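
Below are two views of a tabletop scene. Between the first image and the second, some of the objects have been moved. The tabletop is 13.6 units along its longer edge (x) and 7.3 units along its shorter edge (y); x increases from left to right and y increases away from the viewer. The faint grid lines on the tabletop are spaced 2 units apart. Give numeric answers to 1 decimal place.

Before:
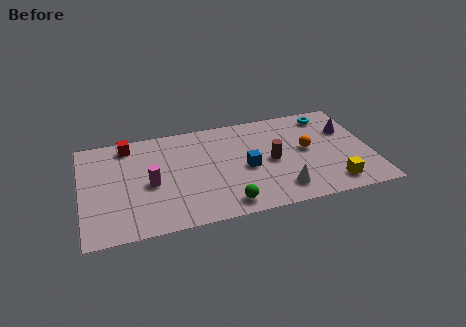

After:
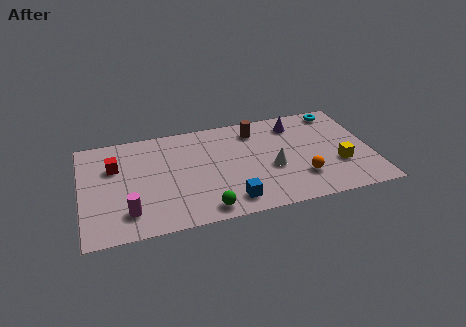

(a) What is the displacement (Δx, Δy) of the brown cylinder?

(-0.6, 2.4)

From the two frames, the brown cylinder sits at roughly (8.9, 3.5) before and (8.3, 5.9) after.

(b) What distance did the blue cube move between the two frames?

2.3

The blue cube was near (7.7, 3.3) before and (6.8, 1.2) after, so it travelled √(0.9² + 2.1²) ≈ 2.3 units.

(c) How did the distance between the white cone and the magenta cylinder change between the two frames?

+0.6

They were about 6.3 units apart before and 6.9 after — 0.6 units further apart.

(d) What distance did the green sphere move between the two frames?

1.0

From (6.6, 1.0) to (5.6, 0.9), the green sphere covered √(1.0² + 0.1²) ≈ 1.0 units.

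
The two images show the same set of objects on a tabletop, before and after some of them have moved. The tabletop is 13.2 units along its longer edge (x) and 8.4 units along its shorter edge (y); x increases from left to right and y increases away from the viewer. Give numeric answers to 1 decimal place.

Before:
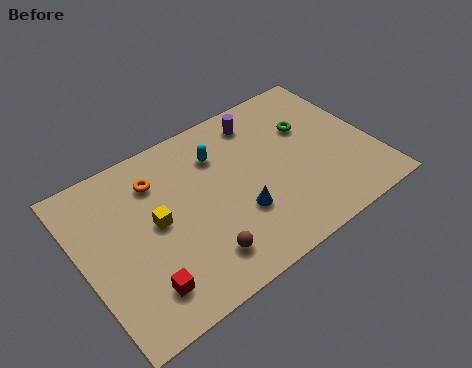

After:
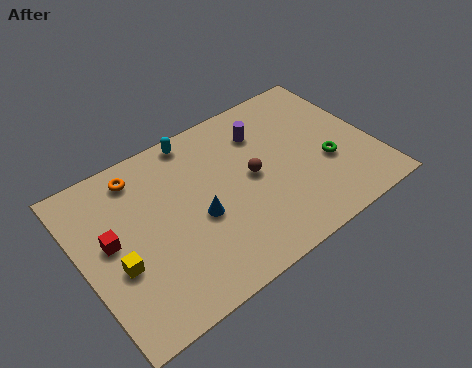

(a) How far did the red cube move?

3.0

The red cube was near (2.2, 1.7) before and (1.3, 4.6) after, so it travelled √(0.9² + 2.9²) ≈ 3.0 units.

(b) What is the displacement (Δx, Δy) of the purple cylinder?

(0.0, -0.7)

The purple cylinder was at about (8.6, 7.0) and moved to about (8.6, 6.3).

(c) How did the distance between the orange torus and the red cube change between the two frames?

-1.9

Before: roughly 4.9 units apart; after: 3.0. That's 1.9 units closer together.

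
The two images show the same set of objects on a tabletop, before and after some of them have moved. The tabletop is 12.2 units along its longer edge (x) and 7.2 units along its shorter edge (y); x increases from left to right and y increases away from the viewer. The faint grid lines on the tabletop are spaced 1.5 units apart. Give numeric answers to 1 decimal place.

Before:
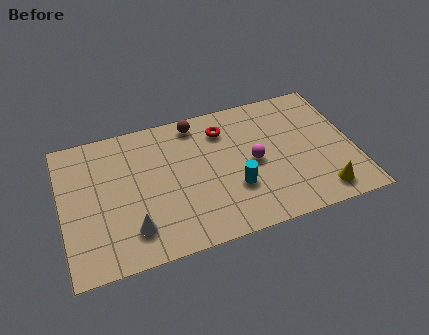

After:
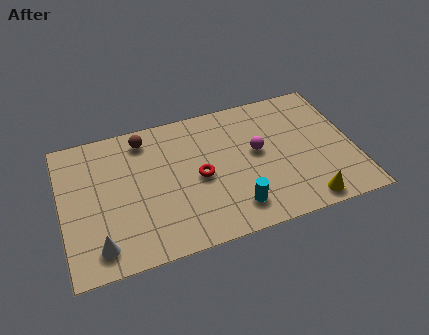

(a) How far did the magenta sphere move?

0.5

From (8.0, 3.5) to (8.2, 4.0), the magenta sphere covered √(0.2² + 0.5²) ≈ 0.5 units.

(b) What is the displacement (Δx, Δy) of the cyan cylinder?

(-0.1, -1.0)

The cyan cylinder started near (7.1, 2.4) and ended near (7.0, 1.4).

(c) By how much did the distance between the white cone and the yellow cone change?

+0.7

Before: roughly 7.8 units apart; after: 8.5. That's 0.7 units further apart.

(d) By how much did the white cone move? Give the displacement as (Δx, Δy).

(-1.4, -0.4)

The white cone was at about (2.8, 1.6) and moved to about (1.4, 1.2).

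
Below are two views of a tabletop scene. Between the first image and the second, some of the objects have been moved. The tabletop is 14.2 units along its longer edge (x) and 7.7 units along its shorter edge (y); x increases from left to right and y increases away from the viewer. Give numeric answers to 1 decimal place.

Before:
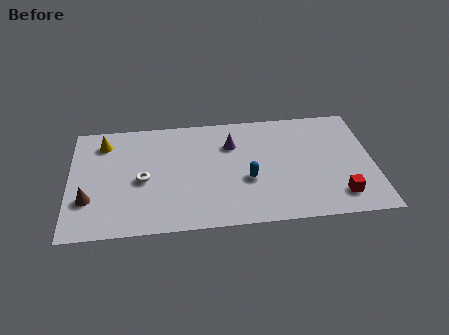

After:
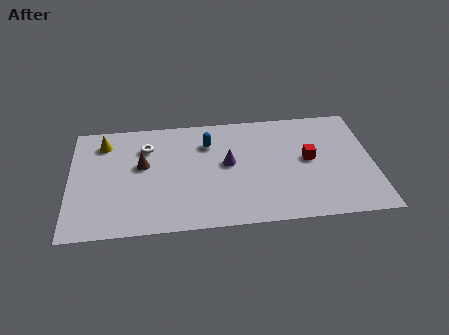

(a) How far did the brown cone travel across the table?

3.3

From (0.9, 2.4) to (3.4, 4.5), the brown cone covered √(2.5² + 2.1²) ≈ 3.3 units.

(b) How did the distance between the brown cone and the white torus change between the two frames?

-1.5

The distance was about 2.7 in the first image and 1.2 in the second, so they moved 1.5 units closer together.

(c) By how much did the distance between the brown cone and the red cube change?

-3.8

Before: roughly 11.6 units apart; after: 7.8. That's 3.8 units closer together.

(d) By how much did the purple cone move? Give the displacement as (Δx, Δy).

(-0.2, -1.3)

The purple cone started near (7.6, 5.5) and ended near (7.4, 4.2).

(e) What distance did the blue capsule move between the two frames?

3.2

The blue capsule moved from about (8.3, 3.0) to (6.5, 5.7), a distance of √(1.8² + 2.7²) ≈ 3.2.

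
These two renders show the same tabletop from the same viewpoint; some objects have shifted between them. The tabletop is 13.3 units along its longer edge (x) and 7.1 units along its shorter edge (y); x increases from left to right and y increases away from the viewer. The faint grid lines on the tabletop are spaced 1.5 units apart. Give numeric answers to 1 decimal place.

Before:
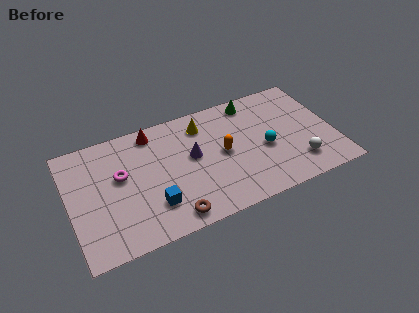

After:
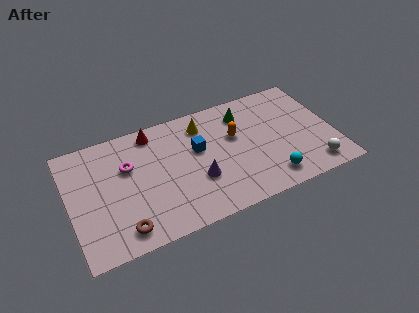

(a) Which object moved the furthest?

the blue cube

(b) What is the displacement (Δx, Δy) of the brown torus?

(-2.4, 0.2)

The brown torus started near (4.8, 0.9) and ended near (2.4, 1.1).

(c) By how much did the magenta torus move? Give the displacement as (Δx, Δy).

(0.4, 0.4)

From the two frames, the magenta torus sits at roughly (2.6, 4.2) before and (3.0, 4.6) after.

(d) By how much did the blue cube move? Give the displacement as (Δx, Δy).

(2.5, 2.4)

The blue cube started near (4.0, 1.9) and ended near (6.5, 4.3).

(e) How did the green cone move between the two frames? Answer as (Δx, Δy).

(-0.5, -0.6)

The green cone was at about (9.5, 6.2) and moved to about (9.0, 5.6).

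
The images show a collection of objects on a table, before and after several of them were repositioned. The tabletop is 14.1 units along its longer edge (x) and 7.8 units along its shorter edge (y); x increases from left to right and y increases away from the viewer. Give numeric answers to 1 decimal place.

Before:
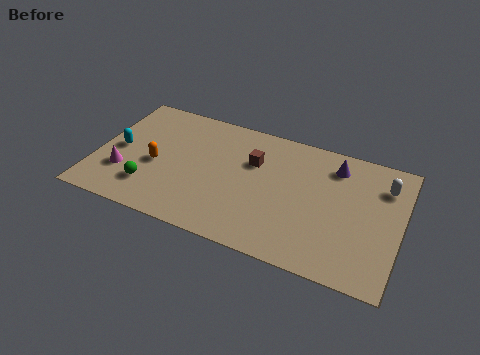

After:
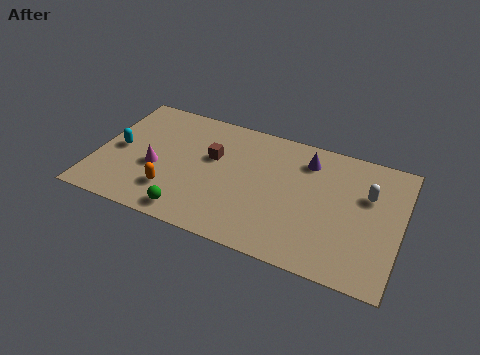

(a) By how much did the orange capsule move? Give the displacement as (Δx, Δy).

(0.9, -1.4)

The orange capsule was at about (2.8, 3.4) and moved to about (3.7, 2.0).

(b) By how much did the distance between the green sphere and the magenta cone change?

+1.5

They were about 1.4 units apart before and 2.9 after — 1.5 units further apart.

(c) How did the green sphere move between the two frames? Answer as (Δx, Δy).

(2.0, -0.9)

The green sphere was at about (2.7, 1.9) and moved to about (4.7, 1.0).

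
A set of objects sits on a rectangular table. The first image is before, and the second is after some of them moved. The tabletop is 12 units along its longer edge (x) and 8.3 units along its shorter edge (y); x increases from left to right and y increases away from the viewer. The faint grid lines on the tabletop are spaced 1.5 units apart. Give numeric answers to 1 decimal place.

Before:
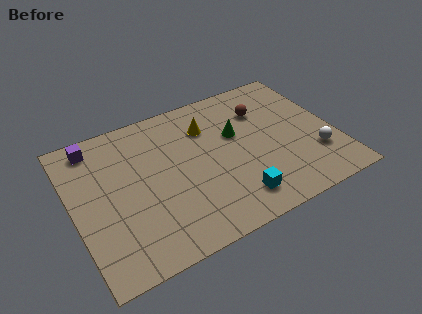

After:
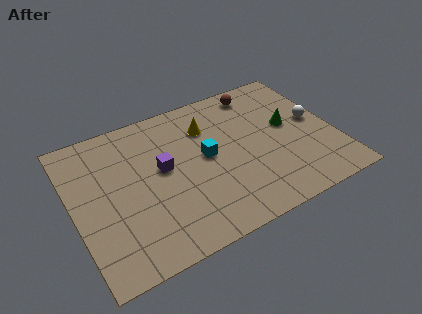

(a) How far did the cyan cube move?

3.0

The cyan cube moved from about (7.0, 1.5) to (6.1, 4.4), a distance of √(0.9² + 2.9²) ≈ 3.0.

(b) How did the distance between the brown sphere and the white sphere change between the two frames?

-0.5

Before: roughly 4.1 units apart; after: 3.6. That's 0.5 units closer together.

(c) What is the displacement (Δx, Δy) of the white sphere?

(0.3, 2.0)

The white sphere started near (10.9, 2.4) and ended near (11.2, 4.4).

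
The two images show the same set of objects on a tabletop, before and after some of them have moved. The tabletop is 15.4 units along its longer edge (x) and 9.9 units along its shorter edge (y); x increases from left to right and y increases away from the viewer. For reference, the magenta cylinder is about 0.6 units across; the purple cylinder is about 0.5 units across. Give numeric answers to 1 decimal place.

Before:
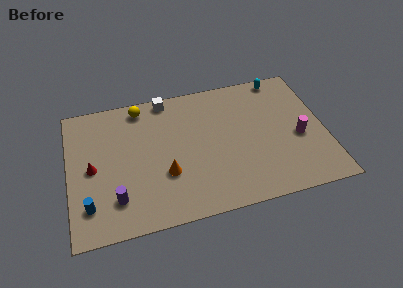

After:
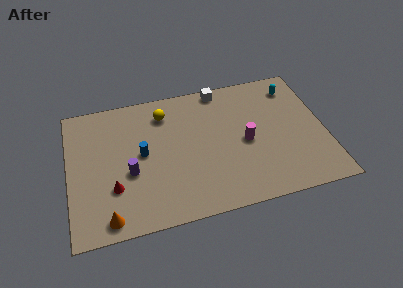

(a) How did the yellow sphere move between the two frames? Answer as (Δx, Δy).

(1.4, -0.8)

The yellow sphere was at about (4.5, 8.7) and moved to about (5.9, 7.9).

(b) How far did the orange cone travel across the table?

4.2

From (5.7, 3.4) to (2.2, 1.1), the orange cone covered √(3.5² + 2.3²) ≈ 4.2 units.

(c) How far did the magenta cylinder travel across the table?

3.2

From (13.8, 4.2) to (10.6, 4.6), the magenta cylinder covered √(3.2² + 0.4²) ≈ 3.2 units.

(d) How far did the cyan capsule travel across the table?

1.1

From (13.1, 9.0) to (13.8, 8.1), the cyan capsule covered √(0.7² + 0.9²) ≈ 1.1 units.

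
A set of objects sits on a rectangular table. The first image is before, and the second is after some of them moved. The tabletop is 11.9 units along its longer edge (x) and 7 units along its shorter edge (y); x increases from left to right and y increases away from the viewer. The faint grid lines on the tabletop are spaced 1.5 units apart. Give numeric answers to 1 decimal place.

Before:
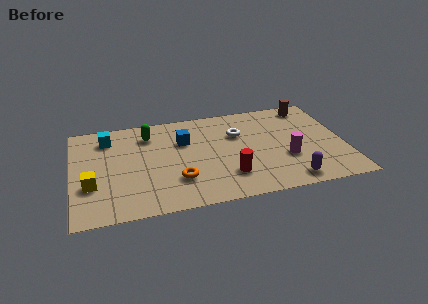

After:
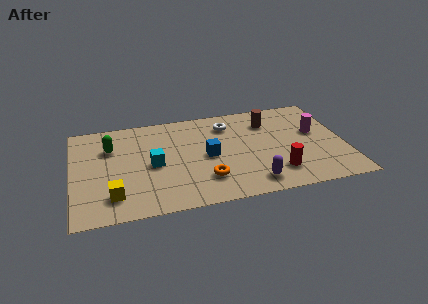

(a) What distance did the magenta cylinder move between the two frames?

2.1

From (9.3, 2.5) to (10.7, 4.1), the magenta cylinder covered √(1.4² + 1.6²) ≈ 2.1 units.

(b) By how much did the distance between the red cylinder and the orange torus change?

+0.9

Before: roughly 2.2 units apart; after: 3.1. That's 0.9 units further apart.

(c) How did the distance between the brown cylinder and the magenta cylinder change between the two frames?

-1.5

Before: roughly 3.8 units apart; after: 2.3. That's 1.5 units closer together.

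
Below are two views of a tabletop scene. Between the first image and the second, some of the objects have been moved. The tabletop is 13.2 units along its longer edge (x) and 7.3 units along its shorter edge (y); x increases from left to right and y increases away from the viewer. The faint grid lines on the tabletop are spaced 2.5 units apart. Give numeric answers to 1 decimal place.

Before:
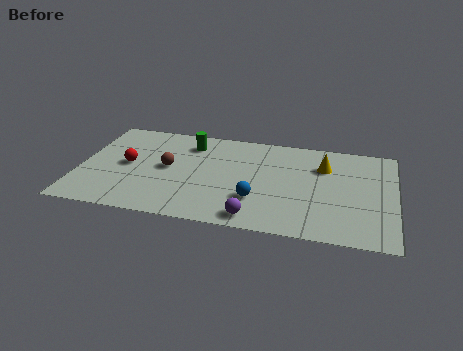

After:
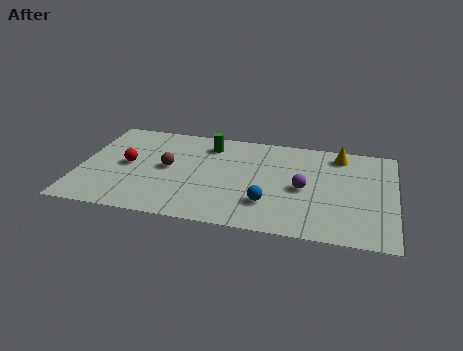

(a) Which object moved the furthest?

the purple sphere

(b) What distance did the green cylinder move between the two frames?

0.8

From (4.5, 5.8) to (5.3, 5.9), the green cylinder covered √(0.8² + 0.1²) ≈ 0.8 units.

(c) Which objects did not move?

the red sphere and the brown sphere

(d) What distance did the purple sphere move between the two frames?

3.1

The purple sphere moved from about (7.5, 0.9) to (9.4, 3.4), a distance of √(1.9² + 2.5²) ≈ 3.1.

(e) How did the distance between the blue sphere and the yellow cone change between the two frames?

+1.0

The distance was about 4.0 in the first image and 5.0 in the second, so they moved 1.0 units further apart.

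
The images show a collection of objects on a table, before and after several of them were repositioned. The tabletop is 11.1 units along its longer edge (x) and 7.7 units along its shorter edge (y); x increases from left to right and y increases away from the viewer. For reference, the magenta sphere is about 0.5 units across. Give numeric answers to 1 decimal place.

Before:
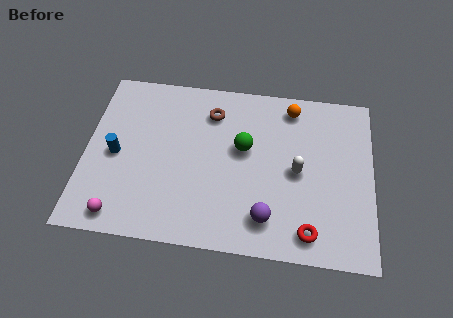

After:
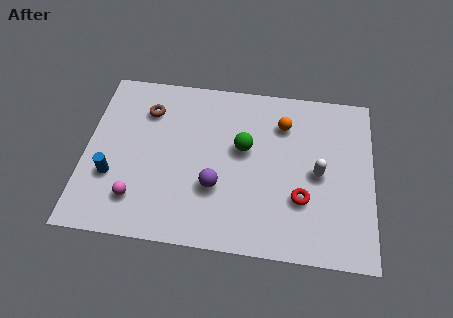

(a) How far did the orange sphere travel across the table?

0.9

The orange sphere was near (7.9, 6.6) before and (7.6, 5.8) after, so it travelled √(0.3² + 0.8²) ≈ 0.9 units.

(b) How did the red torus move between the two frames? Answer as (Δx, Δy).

(-0.3, 1.4)

The red torus was at about (8.7, 1.1) and moved to about (8.4, 2.5).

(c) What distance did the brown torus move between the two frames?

2.5

The brown torus was near (4.8, 6.0) before and (2.3, 5.8) after, so it travelled √(2.5² + 0.2²) ≈ 2.5 units.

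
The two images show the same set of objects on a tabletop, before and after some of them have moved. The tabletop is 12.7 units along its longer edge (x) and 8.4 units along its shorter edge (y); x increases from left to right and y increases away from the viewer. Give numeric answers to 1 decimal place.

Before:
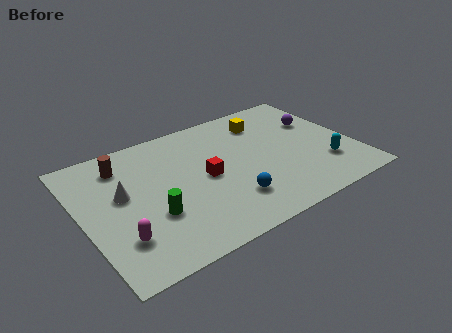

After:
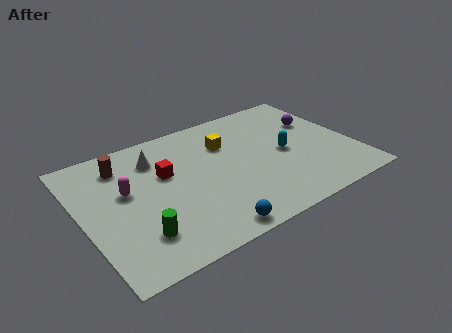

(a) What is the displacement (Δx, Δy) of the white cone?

(1.8, 1.6)

The white cone started near (1.9, 4.8) and ended near (3.7, 6.4).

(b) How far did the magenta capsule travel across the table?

2.8

The magenta capsule was near (1.4, 2.2) before and (2.1, 4.9) after, so it travelled √(0.7² + 2.7²) ≈ 2.8 units.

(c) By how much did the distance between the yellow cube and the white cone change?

-4.0

Before: roughly 7.3 units apart; after: 3.3. That's 4.0 units closer together.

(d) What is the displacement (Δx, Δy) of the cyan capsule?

(-1.6, 1.7)

The cyan capsule was at about (11.1, 2.3) and moved to about (9.5, 4.0).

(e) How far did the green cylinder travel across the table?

1.2

The green cylinder moved from about (3.0, 2.9) to (2.2, 2.0), a distance of √(0.8² + 0.9²) ≈ 1.2.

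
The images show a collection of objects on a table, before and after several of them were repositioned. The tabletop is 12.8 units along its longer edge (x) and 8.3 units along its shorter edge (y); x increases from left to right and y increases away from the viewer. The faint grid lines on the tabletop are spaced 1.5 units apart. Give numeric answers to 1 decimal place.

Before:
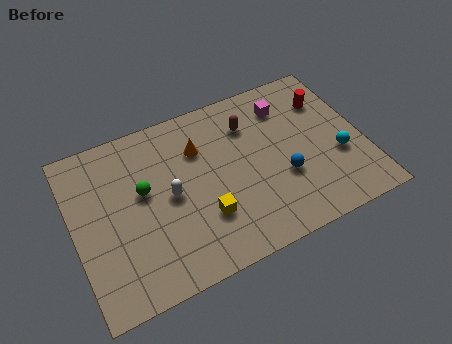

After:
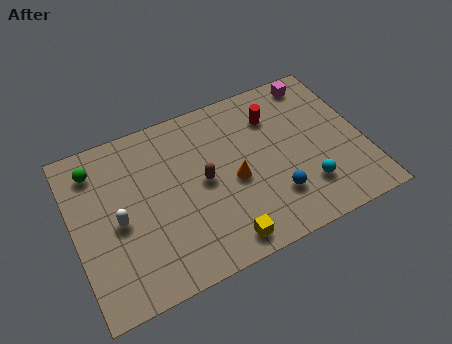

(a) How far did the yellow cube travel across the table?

1.6

The yellow cube moved from about (5.5, 2.5) to (6.1, 1.0), a distance of √(0.6² + 1.5²) ≈ 1.6.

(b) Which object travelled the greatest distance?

the brown capsule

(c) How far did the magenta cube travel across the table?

1.7

From (9.7, 6.5) to (11.2, 7.3), the magenta cube covered √(1.5² + 0.8²) ≈ 1.7 units.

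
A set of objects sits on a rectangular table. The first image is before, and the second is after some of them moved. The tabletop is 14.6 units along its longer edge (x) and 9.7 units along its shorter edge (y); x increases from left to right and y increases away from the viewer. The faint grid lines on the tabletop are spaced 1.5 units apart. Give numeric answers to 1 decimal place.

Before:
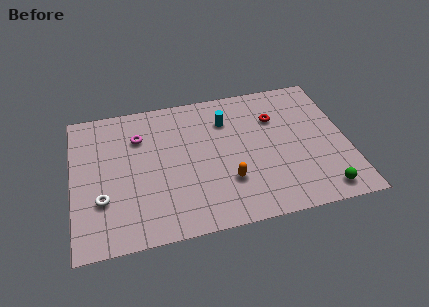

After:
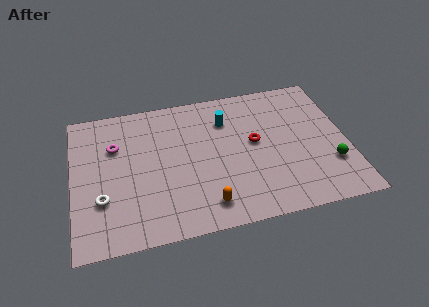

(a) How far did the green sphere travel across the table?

1.8

From (13.0, 1.2) to (13.6, 2.9), the green sphere covered √(0.6² + 1.7²) ≈ 1.8 units.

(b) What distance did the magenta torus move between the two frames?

1.4

From (3.6, 7.0) to (2.3, 6.6), the magenta torus covered √(1.3² + 0.4²) ≈ 1.4 units.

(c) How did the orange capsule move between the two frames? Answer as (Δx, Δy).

(-1.2, -1.3)

The orange capsule was at about (8.1, 2.9) and moved to about (6.9, 1.6).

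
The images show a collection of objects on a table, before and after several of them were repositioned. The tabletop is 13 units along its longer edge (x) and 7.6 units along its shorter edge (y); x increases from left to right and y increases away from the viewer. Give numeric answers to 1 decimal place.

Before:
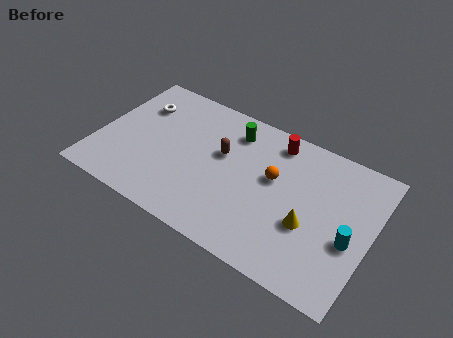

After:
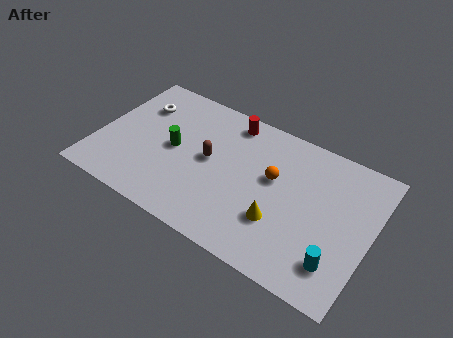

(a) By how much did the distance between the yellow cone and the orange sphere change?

-0.3

The distance was about 2.5 in the first image and 2.2 in the second, so they moved 0.3 units closer together.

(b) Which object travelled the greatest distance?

the green cylinder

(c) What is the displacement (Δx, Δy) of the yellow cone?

(-1.3, -0.5)

From the two frames, the yellow cone sits at roughly (10.2, 2.9) before and (8.9, 2.4) after.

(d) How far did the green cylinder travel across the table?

3.4

The green cylinder was near (6.1, 6.1) before and (3.6, 3.8) after, so it travelled √(2.5² + 2.3²) ≈ 3.4 units.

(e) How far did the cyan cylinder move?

1.5

The cyan cylinder moved from about (12.1, 3.1) to (11.7, 1.7), a distance of √(0.4² + 1.4²) ≈ 1.5.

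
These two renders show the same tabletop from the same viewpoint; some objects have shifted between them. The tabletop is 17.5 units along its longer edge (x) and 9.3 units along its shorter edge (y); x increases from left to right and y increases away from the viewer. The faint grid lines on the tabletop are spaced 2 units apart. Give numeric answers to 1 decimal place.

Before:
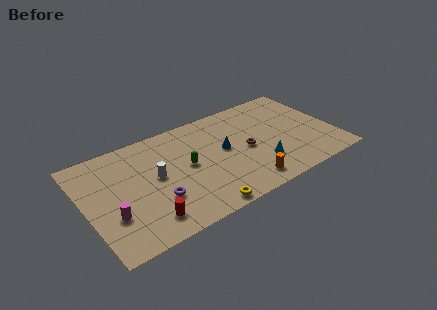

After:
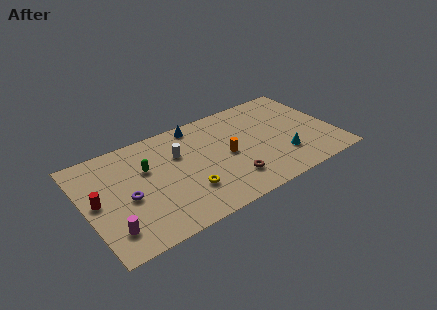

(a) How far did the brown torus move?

2.7

From (11.3, 4.4) to (9.8, 2.2), the brown torus covered √(1.5² + 2.2²) ≈ 2.7 units.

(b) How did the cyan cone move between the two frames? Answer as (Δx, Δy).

(1.6, 0.0)

The cyan cone started near (12.0, 2.6) and ended near (13.6, 2.6).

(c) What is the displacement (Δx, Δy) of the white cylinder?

(1.8, 1.2)

The white cylinder was at about (4.9, 5.0) and moved to about (6.7, 6.2).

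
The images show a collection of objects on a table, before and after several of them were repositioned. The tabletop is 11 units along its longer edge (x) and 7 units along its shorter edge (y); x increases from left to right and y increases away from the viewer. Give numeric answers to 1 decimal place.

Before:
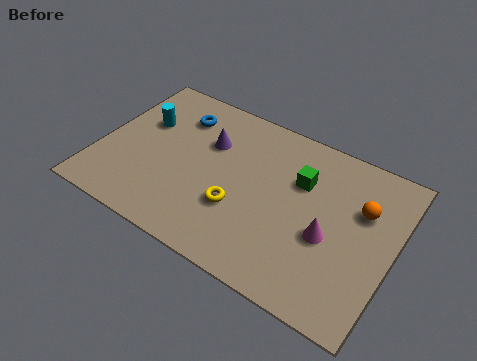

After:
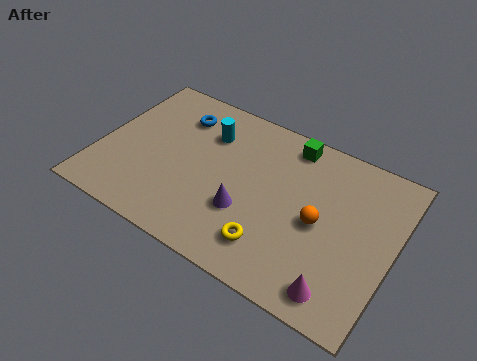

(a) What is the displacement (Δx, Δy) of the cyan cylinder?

(2.4, 0.6)

From the two frames, the cyan cylinder sits at roughly (1.4, 4.5) before and (3.8, 5.1) after.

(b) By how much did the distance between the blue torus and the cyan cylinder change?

-0.3

Before: roughly 1.5 units apart; after: 1.2. That's 0.3 units closer together.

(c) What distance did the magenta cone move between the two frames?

2.0

The magenta cone was near (8.7, 2.9) before and (9.4, 1.0) after, so it travelled √(0.7² + 1.9²) ≈ 2.0 units.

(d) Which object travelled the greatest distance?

the purple cone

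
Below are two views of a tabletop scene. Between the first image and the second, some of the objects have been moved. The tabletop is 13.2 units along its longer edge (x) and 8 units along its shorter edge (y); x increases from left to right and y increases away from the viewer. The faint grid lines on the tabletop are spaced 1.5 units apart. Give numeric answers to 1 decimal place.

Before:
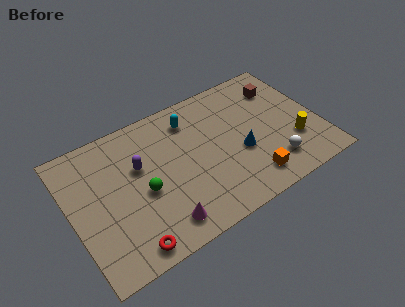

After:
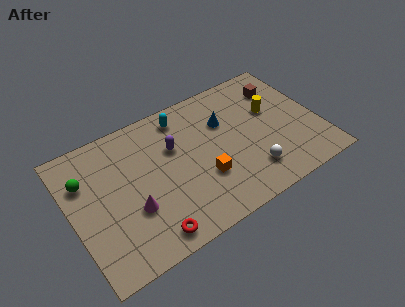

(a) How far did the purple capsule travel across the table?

1.9

The purple capsule moved from about (3.7, 5.0) to (5.6, 5.2), a distance of √(1.9² + 0.2²) ≈ 1.9.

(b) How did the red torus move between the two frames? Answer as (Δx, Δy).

(1.1, 0.1)

The red torus was at about (2.5, 0.9) and moved to about (3.6, 1.0).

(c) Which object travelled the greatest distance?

the green sphere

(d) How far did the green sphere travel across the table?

3.5

The green sphere was near (3.7, 3.5) before and (0.9, 5.6) after, so it travelled √(2.8² + 2.1²) ≈ 3.5 units.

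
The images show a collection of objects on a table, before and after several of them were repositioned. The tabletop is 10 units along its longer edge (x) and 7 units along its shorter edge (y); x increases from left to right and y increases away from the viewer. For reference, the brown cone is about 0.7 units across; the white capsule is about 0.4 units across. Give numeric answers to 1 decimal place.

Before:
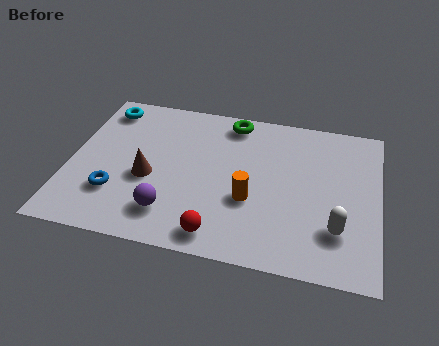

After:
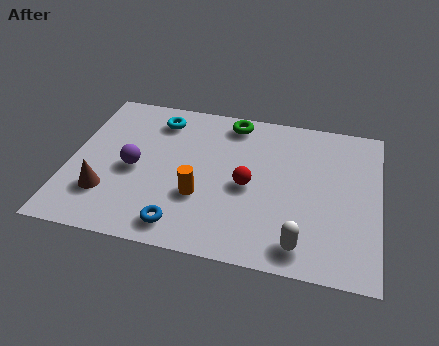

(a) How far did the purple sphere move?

2.1

The purple sphere moved from about (3.4, 1.5) to (2.1, 3.2), a distance of √(1.3² + 1.7²) ≈ 2.1.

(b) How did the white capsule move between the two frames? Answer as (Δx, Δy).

(-1.1, -0.9)

The white capsule started near (8.7, 1.9) and ended near (7.6, 1.0).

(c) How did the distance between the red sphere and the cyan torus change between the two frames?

-2.5

Before: roughly 6.5 units apart; after: 4.0. That's 2.5 units closer together.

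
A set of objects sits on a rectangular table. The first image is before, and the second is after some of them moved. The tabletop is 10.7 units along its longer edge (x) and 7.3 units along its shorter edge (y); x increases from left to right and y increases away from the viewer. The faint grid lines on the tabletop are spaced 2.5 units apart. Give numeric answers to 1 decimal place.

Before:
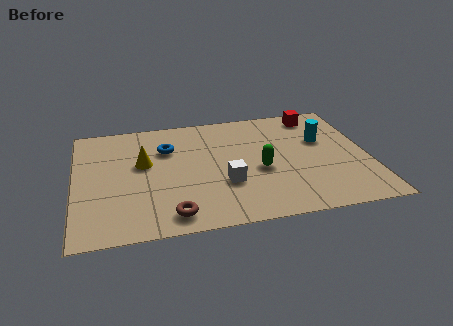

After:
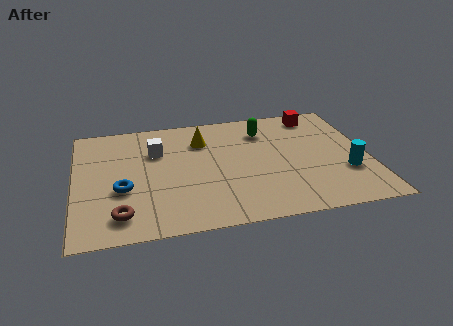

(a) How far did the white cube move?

3.5

The white cube was near (5.4, 2.5) before and (3.0, 5.0) after, so it travelled √(2.4² + 2.5²) ≈ 3.5 units.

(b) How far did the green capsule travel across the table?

2.5

The green capsule was near (6.7, 3.1) before and (7.0, 5.6) after, so it travelled √(0.3² + 2.5²) ≈ 2.5 units.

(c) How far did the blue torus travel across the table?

2.9

From (3.4, 5.1) to (1.7, 2.8), the blue torus covered √(1.7² + 2.3²) ≈ 2.9 units.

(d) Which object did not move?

the red cube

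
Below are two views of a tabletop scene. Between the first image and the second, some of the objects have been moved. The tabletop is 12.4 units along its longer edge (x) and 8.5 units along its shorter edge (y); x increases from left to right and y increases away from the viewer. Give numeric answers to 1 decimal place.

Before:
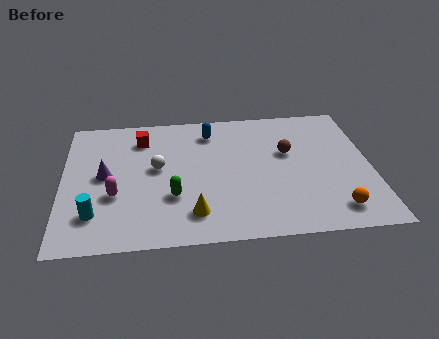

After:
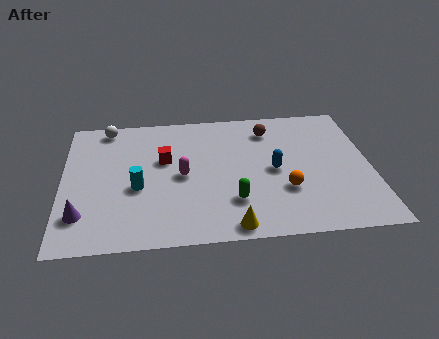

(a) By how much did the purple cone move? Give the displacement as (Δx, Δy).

(-0.9, -2.4)

From the two frames, the purple cone sits at roughly (1.7, 4.4) before and (0.8, 2.0) after.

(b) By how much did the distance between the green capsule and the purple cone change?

+2.9

Before: roughly 3.1 units apart; after: 6.0. That's 2.9 units further apart.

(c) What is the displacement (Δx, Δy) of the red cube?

(0.9, -1.5)

The red cube was at about (3.2, 6.7) and moved to about (4.1, 5.2).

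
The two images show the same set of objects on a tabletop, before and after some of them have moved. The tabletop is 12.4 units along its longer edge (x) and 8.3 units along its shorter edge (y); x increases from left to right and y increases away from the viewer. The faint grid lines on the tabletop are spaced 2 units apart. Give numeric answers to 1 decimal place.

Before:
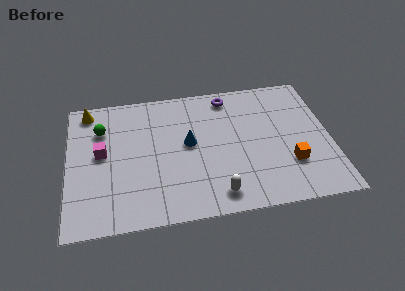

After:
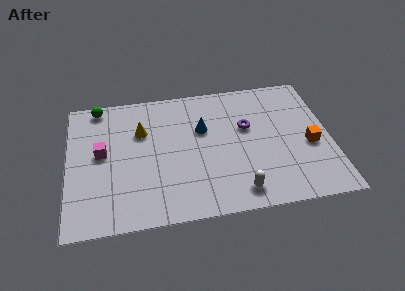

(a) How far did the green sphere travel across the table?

1.5

From (1.6, 6.0) to (1.5, 7.5), the green sphere covered √(0.1² + 1.5²) ≈ 1.5 units.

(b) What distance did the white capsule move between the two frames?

1.0

The white capsule moved from about (6.9, 1.2) to (7.9, 1.2), a distance of √(1.0² + 0.0²) ≈ 1.0.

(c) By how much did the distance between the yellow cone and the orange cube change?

-2.4

They were about 10.6 units apart before and 8.2 after — 2.4 units closer together.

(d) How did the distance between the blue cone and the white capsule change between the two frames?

+0.9

Before: roughly 3.5 units apart; after: 4.4. That's 0.9 units further apart.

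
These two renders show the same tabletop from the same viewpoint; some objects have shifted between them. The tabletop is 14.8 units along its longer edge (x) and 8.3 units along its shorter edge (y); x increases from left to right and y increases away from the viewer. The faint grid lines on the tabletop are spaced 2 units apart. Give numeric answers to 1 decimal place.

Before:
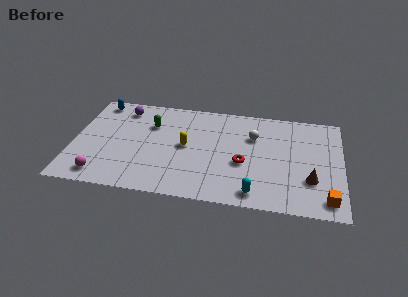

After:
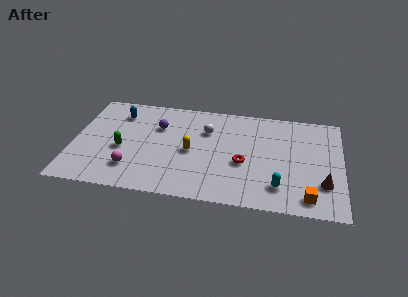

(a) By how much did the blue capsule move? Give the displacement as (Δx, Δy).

(1.2, -0.8)

From the two frames, the blue capsule sits at roughly (1.2, 7.3) before and (2.4, 6.5) after.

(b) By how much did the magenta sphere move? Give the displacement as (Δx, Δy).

(1.6, 0.8)

The magenta sphere was at about (1.7, 1.2) and moved to about (3.3, 2.0).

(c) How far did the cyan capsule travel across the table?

1.5

From (10.1, 1.1) to (11.4, 1.8), the cyan capsule covered √(1.3² + 0.7²) ≈ 1.5 units.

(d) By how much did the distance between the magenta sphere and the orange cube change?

-2.6

The distance was about 12.3 in the first image and 9.7 in the second, so they moved 2.6 units closer together.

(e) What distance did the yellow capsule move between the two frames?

0.5

The yellow capsule moved from about (6.2, 4.3) to (6.5, 3.9), a distance of √(0.3² + 0.4²) ≈ 0.5.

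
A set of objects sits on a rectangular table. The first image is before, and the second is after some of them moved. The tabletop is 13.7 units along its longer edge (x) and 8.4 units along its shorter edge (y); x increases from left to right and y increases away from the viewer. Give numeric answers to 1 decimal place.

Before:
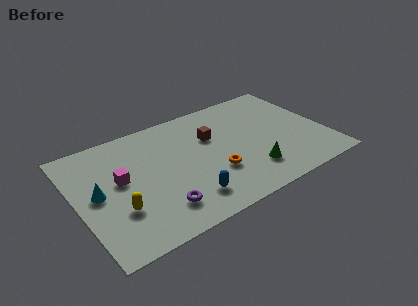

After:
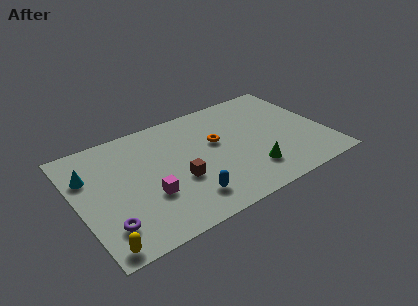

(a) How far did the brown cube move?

3.2

The brown cube moved from about (7.6, 5.5) to (5.4, 3.2), a distance of √(2.2² + 2.3²) ≈ 3.2.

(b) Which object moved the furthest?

the brown cube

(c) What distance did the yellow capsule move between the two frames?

2.2

From (2.0, 2.7) to (0.8, 0.8), the yellow capsule covered √(1.2² + 1.9²) ≈ 2.2 units.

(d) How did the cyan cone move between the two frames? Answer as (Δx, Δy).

(-0.3, 1.5)

The cyan cone was at about (1.1, 4.3) and moved to about (0.8, 5.8).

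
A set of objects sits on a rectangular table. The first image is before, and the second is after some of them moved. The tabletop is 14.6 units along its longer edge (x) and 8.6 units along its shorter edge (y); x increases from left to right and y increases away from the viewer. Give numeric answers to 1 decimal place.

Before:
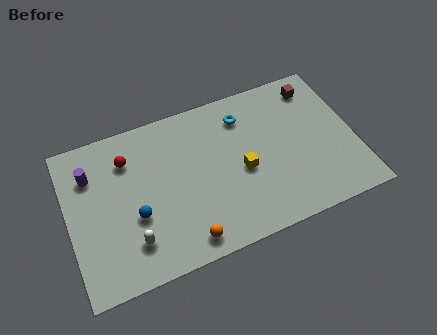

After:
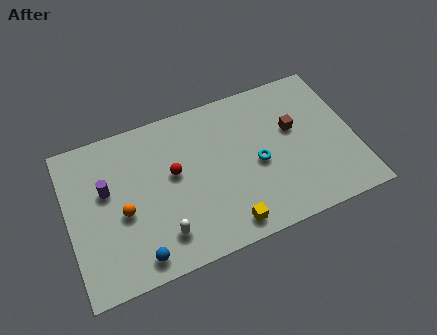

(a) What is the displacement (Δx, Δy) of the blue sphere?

(-0.1, -2.2)

The blue sphere started near (3.3, 3.3) and ended near (3.2, 1.1).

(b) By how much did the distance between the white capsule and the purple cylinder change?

-0.4

The distance was about 4.6 in the first image and 4.2 in the second, so they moved 0.4 units closer together.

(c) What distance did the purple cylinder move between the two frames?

1.3

The purple cylinder moved from about (1.3, 6.3) to (2.0, 5.2), a distance of √(0.7² + 1.1²) ≈ 1.3.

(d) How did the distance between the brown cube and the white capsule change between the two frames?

-3.4

Before: roughly 11.3 units apart; after: 7.9. That's 3.4 units closer together.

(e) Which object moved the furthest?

the orange sphere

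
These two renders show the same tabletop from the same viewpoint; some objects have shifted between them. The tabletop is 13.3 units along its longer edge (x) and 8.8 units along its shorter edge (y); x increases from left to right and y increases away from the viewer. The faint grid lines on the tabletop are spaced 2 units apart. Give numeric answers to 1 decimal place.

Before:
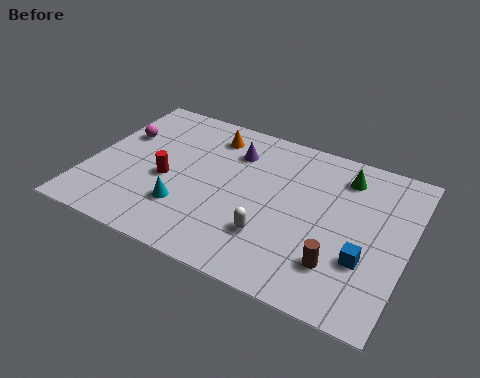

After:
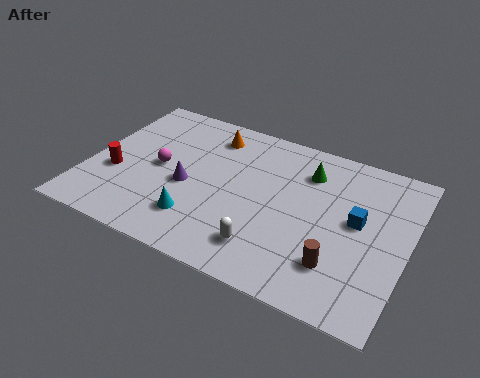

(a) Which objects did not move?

the orange cone and the brown cylinder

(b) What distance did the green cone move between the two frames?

1.6

The green cone moved from about (10.4, 7.1) to (8.9, 6.7), a distance of √(1.5² + 0.4²) ≈ 1.6.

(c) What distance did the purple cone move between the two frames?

3.2

From (5.8, 6.6) to (4.2, 3.8), the purple cone covered √(1.6² + 2.8²) ≈ 3.2 units.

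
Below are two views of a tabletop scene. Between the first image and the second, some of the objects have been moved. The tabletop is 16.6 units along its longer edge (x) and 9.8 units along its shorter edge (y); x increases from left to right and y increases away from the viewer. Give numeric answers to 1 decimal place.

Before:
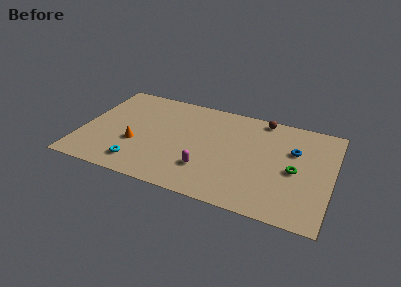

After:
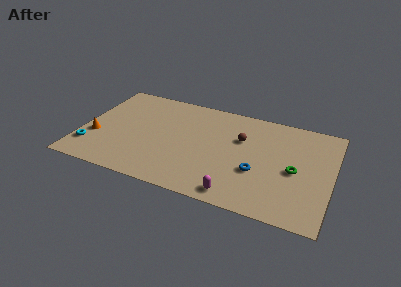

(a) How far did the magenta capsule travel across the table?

2.7

From (8.5, 2.7) to (10.7, 1.1), the magenta capsule covered √(2.2² + 1.6²) ≈ 2.7 units.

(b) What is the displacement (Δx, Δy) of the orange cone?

(-2.7, -0.1)

From the two frames, the orange cone sits at roughly (3.7, 3.6) before and (1.0, 3.5) after.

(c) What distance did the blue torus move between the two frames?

3.6

From (14.0, 6.4) to (11.8, 3.6), the blue torus covered √(2.2² + 2.8²) ≈ 3.6 units.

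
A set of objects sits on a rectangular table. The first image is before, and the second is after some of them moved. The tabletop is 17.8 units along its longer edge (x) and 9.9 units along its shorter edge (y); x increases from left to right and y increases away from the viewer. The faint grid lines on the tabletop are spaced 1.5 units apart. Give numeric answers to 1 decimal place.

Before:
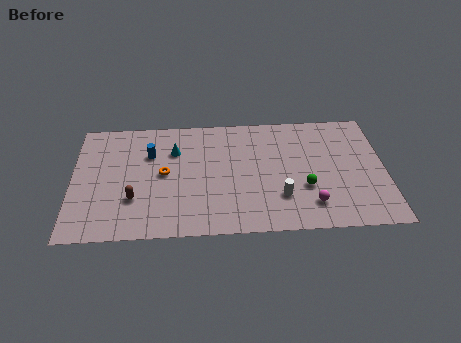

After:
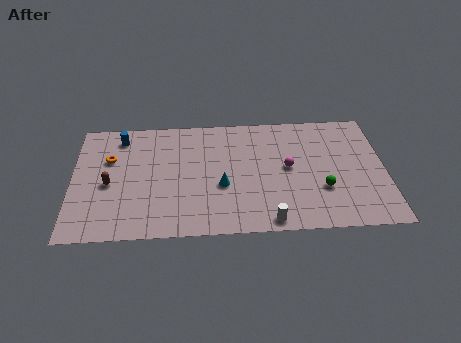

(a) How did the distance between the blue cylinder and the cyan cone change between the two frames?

+5.9

The distance was about 1.4 in the first image and 7.3 in the second, so they moved 5.9 units further apart.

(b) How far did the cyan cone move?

4.1

The cyan cone moved from about (5.8, 7.0) to (8.5, 3.9), a distance of √(2.7² + 3.1²) ≈ 4.1.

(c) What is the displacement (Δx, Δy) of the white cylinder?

(-0.7, -1.9)

The white cylinder started near (11.8, 2.8) and ended near (11.1, 0.9).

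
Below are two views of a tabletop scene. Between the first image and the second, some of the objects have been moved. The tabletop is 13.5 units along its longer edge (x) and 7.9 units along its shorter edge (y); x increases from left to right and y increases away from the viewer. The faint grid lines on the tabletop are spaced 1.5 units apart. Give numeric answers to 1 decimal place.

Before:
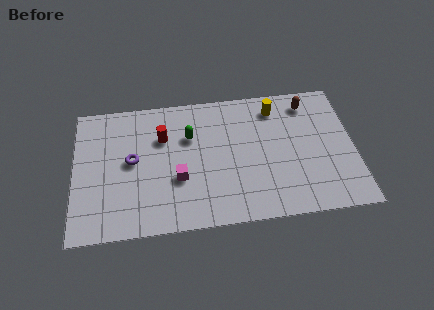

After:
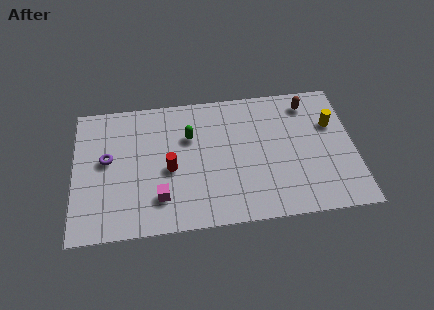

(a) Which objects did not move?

the green capsule and the brown capsule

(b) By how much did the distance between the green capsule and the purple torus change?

+1.1

They were about 3.0 units apart before and 4.1 after — 1.1 units further apart.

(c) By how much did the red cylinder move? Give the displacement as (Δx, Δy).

(0.3, -1.9)

From the two frames, the red cylinder sits at roughly (4.3, 5.4) before and (4.6, 3.5) after.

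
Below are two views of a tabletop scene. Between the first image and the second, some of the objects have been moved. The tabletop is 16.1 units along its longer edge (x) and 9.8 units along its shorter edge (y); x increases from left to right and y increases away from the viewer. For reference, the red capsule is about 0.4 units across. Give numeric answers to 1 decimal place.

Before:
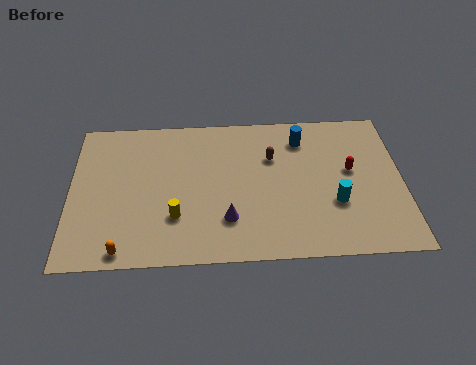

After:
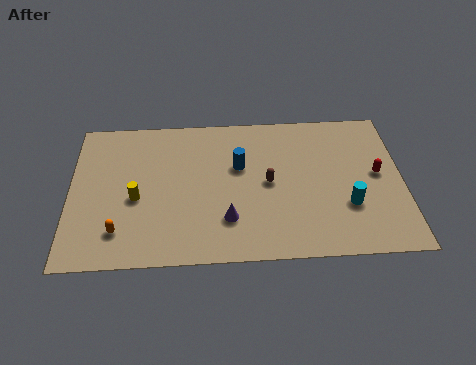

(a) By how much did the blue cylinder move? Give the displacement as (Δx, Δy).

(-3.1, -1.7)

The blue cylinder started near (11.3, 7.8) and ended near (8.2, 6.1).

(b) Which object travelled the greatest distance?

the blue cylinder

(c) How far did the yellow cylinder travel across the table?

2.3

The yellow cylinder was near (5.1, 2.9) before and (3.2, 4.2) after, so it travelled √(1.9² + 1.3²) ≈ 2.3 units.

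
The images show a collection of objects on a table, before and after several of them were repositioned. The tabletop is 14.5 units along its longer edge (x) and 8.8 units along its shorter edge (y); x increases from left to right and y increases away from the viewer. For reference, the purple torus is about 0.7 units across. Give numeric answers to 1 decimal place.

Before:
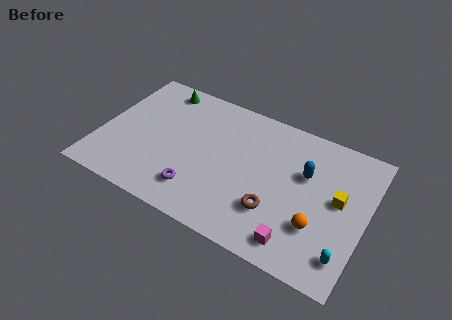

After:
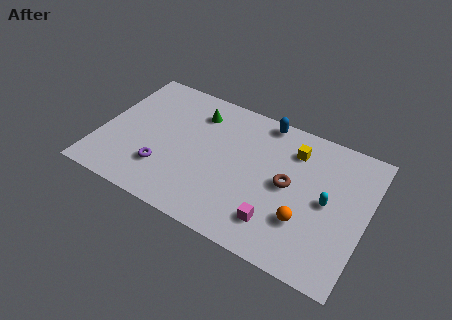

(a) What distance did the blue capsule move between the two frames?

3.5

The blue capsule was near (11.1, 5.6) before and (8.5, 8.0) after, so it travelled √(2.6² + 2.4²) ≈ 3.5 units.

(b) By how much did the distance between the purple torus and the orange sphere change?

+1.3

Before: roughly 6.4 units apart; after: 7.7. That's 1.3 units further apart.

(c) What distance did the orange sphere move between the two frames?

0.7

From (12.1, 2.7) to (11.4, 2.7), the orange sphere covered √(0.7² + 0.0²) ≈ 0.7 units.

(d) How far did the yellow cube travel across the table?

3.4

The yellow cube moved from about (13.0, 4.8) to (10.3, 6.8), a distance of √(2.7² + 2.0²) ≈ 3.4.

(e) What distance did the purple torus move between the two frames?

2.1

The purple torus moved from about (5.7, 1.9) to (3.7, 2.4), a distance of √(2.0² + 0.5²) ≈ 2.1.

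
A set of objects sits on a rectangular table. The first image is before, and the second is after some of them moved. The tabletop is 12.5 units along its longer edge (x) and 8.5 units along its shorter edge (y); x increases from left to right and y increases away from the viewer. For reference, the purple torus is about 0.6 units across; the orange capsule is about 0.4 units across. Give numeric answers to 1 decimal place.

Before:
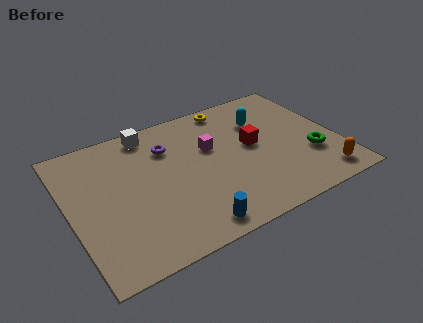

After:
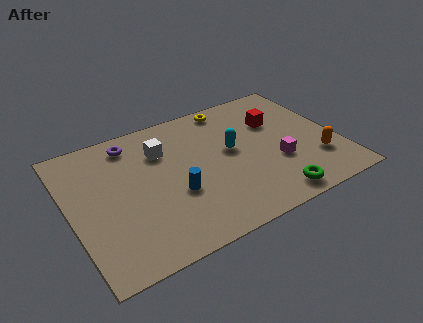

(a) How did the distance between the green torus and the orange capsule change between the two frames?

+1.2

They were about 1.6 units apart before and 2.8 after — 1.2 units further apart.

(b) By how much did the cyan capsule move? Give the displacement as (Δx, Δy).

(-1.7, -1.3)

The cyan capsule was at about (9.3, 6.0) and moved to about (7.6, 4.7).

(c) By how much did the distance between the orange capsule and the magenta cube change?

-4.3

They were about 6.2 units apart before and 1.9 after — 4.3 units closer together.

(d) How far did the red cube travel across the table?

1.7

The red cube moved from about (8.6, 4.6) to (9.9, 5.7), a distance of √(1.3² + 1.1²) ≈ 1.7.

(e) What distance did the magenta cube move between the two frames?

3.6

The magenta cube was near (6.7, 5.3) before and (9.5, 3.0) after, so it travelled √(2.8² + 2.3²) ≈ 3.6 units.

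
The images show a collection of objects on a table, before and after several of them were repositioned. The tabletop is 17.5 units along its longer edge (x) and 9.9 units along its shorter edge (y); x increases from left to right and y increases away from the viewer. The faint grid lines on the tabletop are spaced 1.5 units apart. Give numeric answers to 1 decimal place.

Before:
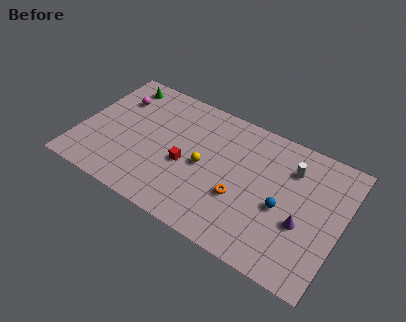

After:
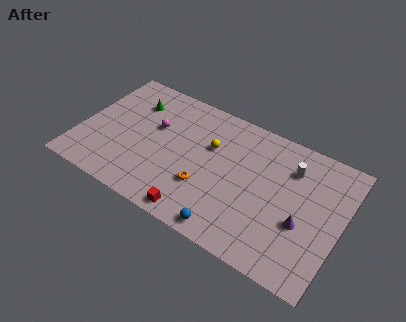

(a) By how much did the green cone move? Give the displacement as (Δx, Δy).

(1.1, -1.1)

The green cone started near (2.0, 8.5) and ended near (3.1, 7.4).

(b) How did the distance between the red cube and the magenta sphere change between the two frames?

+0.3

Before: roughly 6.0 units apart; after: 6.3. That's 0.3 units further apart.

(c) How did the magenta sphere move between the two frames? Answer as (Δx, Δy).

(2.8, -1.1)

The magenta sphere started near (2.0, 7.2) and ended near (4.8, 6.1).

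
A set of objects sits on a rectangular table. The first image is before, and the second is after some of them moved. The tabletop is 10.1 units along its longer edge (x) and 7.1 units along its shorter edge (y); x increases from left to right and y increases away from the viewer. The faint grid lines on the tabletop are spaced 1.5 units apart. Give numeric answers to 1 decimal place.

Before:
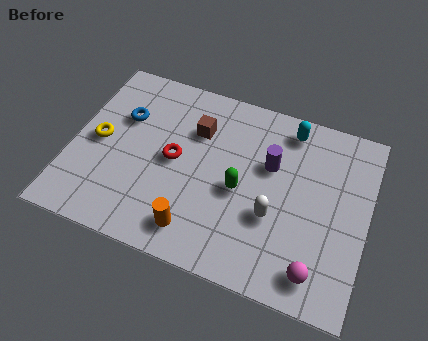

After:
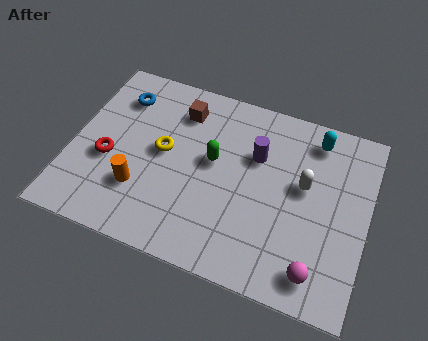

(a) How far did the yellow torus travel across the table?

2.2

From (0.9, 3.5) to (3.1, 3.8), the yellow torus covered √(2.2² + 0.3²) ≈ 2.2 units.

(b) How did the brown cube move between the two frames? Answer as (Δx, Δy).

(-0.6, 0.6)

The brown cube was at about (4.1, 5.0) and moved to about (3.5, 5.6).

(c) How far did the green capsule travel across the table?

1.3

The green capsule moved from about (5.8, 3.2) to (4.8, 4.0), a distance of √(1.0² + 0.8²) ≈ 1.3.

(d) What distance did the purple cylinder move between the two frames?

0.5

From (6.7, 4.5) to (6.2, 4.7), the purple cylinder covered √(0.5² + 0.2²) ≈ 0.5 units.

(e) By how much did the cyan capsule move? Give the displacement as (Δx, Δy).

(0.9, -0.1)

The cyan capsule was at about (7.2, 6.1) and moved to about (8.1, 6.0).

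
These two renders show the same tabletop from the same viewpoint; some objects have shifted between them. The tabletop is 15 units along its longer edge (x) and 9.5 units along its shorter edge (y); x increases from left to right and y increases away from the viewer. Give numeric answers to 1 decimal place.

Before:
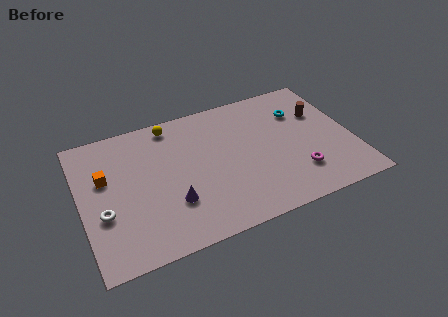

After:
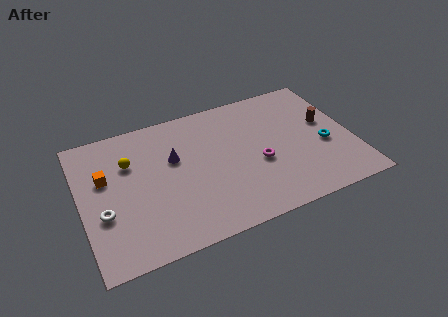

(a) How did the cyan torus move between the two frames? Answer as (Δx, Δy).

(1.0, -2.9)

The cyan torus was at about (12.4, 6.8) and moved to about (13.4, 3.9).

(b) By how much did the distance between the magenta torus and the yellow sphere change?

-1.4

They were about 8.8 units apart before and 7.4 after — 1.4 units closer together.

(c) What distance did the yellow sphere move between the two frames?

3.1

The yellow sphere moved from about (5.3, 8.4) to (2.8, 6.5), a distance of √(2.5² + 1.9²) ≈ 3.1.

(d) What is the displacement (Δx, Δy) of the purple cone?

(0.4, 3.0)

The purple cone started near (4.8, 2.9) and ended near (5.2, 5.9).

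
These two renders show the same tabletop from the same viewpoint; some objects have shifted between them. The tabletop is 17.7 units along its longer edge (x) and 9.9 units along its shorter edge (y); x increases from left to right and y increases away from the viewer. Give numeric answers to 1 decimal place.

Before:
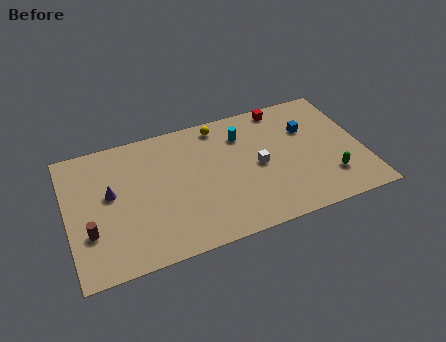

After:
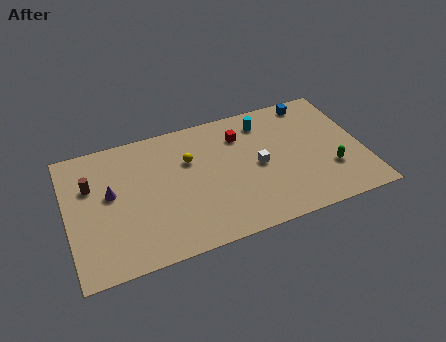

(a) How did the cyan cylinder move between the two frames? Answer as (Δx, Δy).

(1.4, 0.6)

The cyan cylinder was at about (10.7, 7.5) and moved to about (12.1, 8.1).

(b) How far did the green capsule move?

0.6

From (15.5, 2.5) to (15.6, 3.1), the green capsule covered √(0.1² + 0.6²) ≈ 0.6 units.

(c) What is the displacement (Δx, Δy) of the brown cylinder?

(0.3, 3.4)

The brown cylinder started near (1.2, 3.2) and ended near (1.5, 6.6).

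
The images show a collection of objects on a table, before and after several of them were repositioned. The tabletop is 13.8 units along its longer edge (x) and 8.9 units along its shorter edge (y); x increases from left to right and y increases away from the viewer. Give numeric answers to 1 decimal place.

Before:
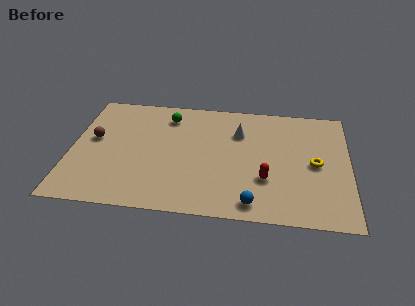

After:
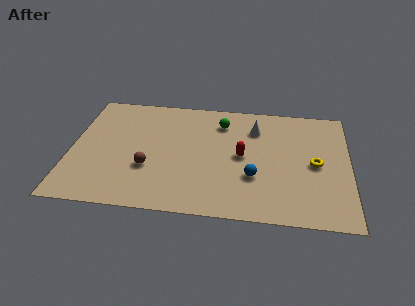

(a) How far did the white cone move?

0.9

The white cone moved from about (8.3, 6.3) to (9.1, 6.7), a distance of √(0.8² + 0.4²) ≈ 0.9.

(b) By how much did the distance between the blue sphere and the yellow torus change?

-1.1

Before: roughly 4.4 units apart; after: 3.3. That's 1.1 units closer together.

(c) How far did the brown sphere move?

3.4

From (1.1, 5.0) to (3.9, 3.1), the brown sphere covered √(2.8² + 1.9²) ≈ 3.4 units.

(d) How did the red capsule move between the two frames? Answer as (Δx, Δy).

(-1.2, 1.6)

The red capsule started near (9.7, 2.9) and ended near (8.5, 4.5).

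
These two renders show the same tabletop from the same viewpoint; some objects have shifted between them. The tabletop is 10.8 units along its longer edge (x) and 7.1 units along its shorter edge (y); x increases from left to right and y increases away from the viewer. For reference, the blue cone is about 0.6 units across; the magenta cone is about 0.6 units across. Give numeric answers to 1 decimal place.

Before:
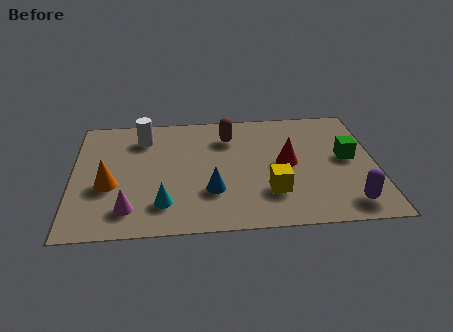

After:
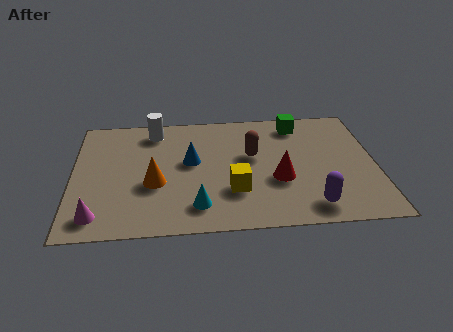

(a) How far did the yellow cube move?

1.3

The yellow cube moved from about (7.0, 2.0) to (5.7, 2.2), a distance of √(1.3² + 0.2²) ≈ 1.3.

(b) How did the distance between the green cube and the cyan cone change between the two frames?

-1.1

Before: roughly 7.0 units apart; after: 5.9. That's 1.1 units closer together.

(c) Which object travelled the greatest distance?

the green cube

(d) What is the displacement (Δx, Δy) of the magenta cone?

(-1.1, -0.3)

The magenta cone started near (2.0, 1.4) and ended near (0.9, 1.1).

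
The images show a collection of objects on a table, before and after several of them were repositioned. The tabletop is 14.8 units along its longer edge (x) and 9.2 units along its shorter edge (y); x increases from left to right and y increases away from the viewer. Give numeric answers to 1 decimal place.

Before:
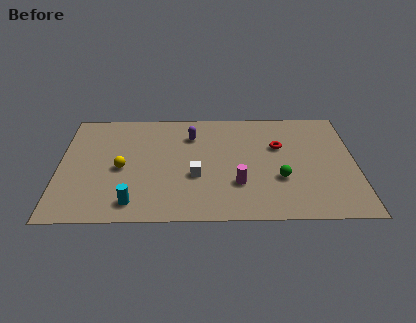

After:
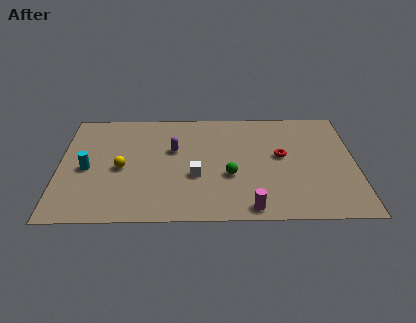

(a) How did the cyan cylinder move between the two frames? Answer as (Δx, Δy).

(-2.3, 2.8)

The cyan cylinder was at about (3.7, 1.4) and moved to about (1.4, 4.2).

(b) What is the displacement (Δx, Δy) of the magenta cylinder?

(0.6, -1.9)

From the two frames, the magenta cylinder sits at roughly (8.9, 2.8) before and (9.5, 0.9) after.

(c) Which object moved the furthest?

the cyan cylinder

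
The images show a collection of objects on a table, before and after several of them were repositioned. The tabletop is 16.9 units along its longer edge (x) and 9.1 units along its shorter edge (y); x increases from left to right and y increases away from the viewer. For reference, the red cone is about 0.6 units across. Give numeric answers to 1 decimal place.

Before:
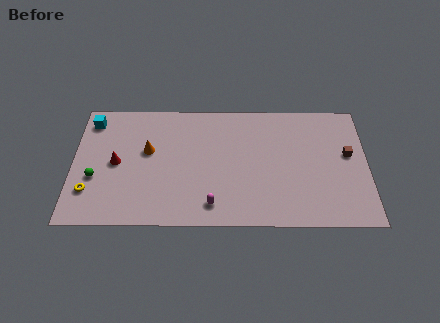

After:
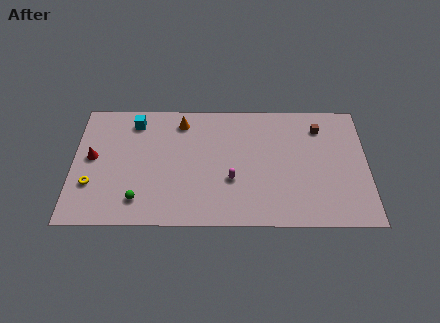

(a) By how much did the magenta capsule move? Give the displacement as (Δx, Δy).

(1.1, 1.8)

From the two frames, the magenta capsule sits at roughly (8.0, 1.5) before and (9.1, 3.3) after.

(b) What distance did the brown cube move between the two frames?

2.6

The brown cube was near (15.8, 5.2) before and (14.2, 7.2) after, so it travelled √(1.6² + 2.0²) ≈ 2.6 units.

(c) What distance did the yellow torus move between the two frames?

0.5

The yellow torus moved from about (1.0, 2.4) to (1.1, 2.9), a distance of √(0.1² + 0.5²) ≈ 0.5.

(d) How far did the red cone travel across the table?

1.5

From (2.5, 4.5) to (1.1, 4.9), the red cone covered √(1.4² + 0.4²) ≈ 1.5 units.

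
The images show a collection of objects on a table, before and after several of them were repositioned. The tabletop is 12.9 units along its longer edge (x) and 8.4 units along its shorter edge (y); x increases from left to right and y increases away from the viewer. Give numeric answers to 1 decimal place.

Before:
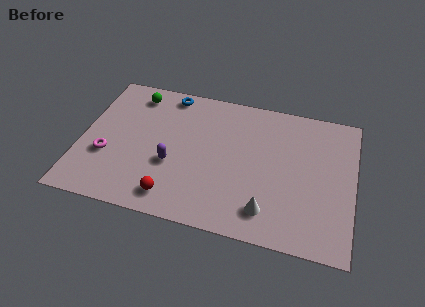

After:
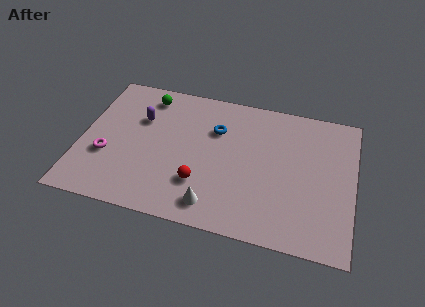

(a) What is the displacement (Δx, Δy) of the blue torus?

(2.4, -1.7)

From the two frames, the blue torus sits at roughly (3.9, 7.5) before and (6.3, 5.8) after.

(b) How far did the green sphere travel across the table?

0.6

The green sphere moved from about (2.3, 7.1) to (2.9, 7.1), a distance of √(0.6² + 0.0²) ≈ 0.6.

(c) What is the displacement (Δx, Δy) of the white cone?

(-2.5, -0.3)

The white cone started near (9.0, 1.6) and ended near (6.5, 1.3).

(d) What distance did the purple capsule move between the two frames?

2.9

From (4.4, 3.2) to (2.7, 5.6), the purple capsule covered √(1.7² + 2.4²) ≈ 2.9 units.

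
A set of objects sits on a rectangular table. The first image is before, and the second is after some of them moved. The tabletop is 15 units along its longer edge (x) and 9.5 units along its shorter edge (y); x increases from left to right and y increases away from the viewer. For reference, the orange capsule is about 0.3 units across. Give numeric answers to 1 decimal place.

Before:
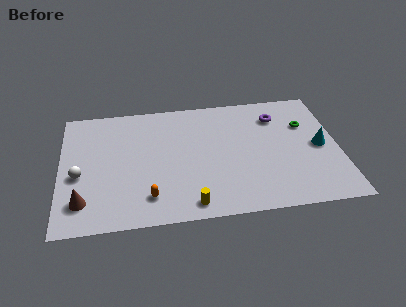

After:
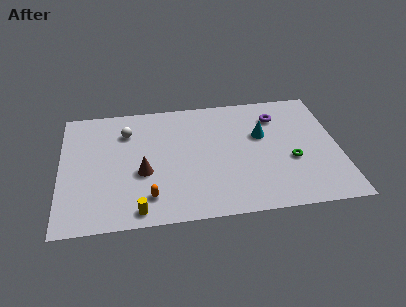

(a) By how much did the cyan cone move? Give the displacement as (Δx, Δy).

(-3.1, 1.3)

The cyan cone was at about (14.0, 4.6) and moved to about (10.9, 5.9).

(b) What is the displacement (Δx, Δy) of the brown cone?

(3.2, 1.8)

The brown cone started near (1.2, 2.0) and ended near (4.4, 3.8).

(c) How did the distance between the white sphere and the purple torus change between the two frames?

-3.1

They were about 11.3 units apart before and 8.2 after — 3.1 units closer together.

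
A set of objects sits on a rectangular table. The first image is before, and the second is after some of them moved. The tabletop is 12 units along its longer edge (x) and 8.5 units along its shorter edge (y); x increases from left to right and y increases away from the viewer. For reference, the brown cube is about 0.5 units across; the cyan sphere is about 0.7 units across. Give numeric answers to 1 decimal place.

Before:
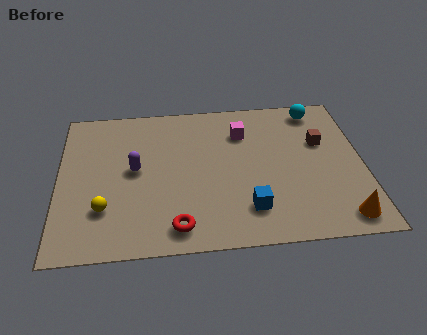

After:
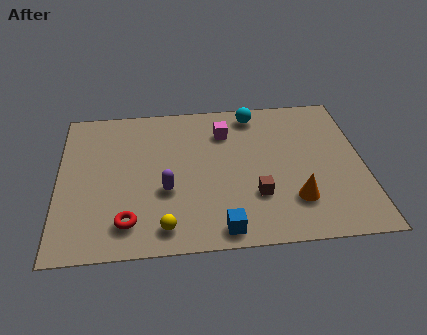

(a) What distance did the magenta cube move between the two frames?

0.7

The magenta cube was near (7.3, 6.3) before and (6.6, 6.4) after, so it travelled √(0.7² + 0.1²) ≈ 0.7 units.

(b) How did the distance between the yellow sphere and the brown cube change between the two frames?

-5.2

Before: roughly 9.1 units apart; after: 3.9. That's 5.2 units closer together.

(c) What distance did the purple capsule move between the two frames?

1.8

From (3.0, 4.5) to (4.2, 3.2), the purple capsule covered √(1.2² + 1.3²) ≈ 1.8 units.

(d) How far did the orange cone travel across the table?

2.1

From (11.0, 1.1) to (9.2, 2.2), the orange cone covered √(1.8² + 1.1²) ≈ 2.1 units.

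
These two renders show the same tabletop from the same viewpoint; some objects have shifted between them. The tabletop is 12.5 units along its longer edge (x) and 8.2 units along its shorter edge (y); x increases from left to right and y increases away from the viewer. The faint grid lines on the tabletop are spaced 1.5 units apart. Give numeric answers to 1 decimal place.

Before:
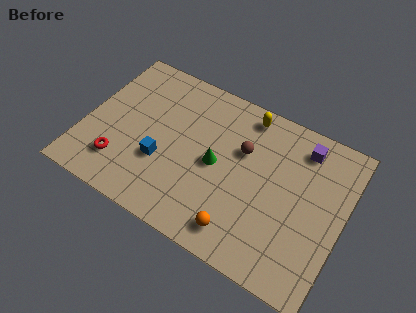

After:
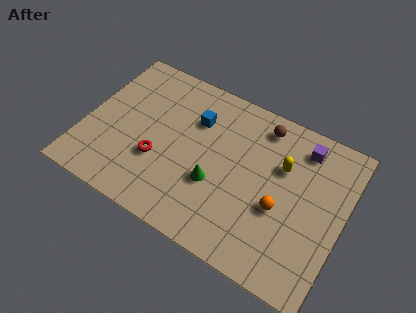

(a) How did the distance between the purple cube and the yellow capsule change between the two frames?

-1.2

The distance was about 2.8 in the first image and 1.6 in the second, so they moved 1.2 units closer together.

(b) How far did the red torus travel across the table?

2.0

The red torus was near (2.0, 1.9) before and (3.7, 2.9) after, so it travelled √(1.7² + 1.0²) ≈ 2.0 units.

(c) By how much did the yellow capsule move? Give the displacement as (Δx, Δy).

(2.0, -1.8)

The yellow capsule started near (7.4, 7.2) and ended near (9.4, 5.4).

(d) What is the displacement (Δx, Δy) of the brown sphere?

(0.7, 1.7)

From the two frames, the brown sphere sits at roughly (7.5, 5.3) before and (8.2, 7.0) after.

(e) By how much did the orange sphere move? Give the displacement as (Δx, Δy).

(1.6, 2.0)

The orange sphere was at about (8.0, 1.3) and moved to about (9.6, 3.3).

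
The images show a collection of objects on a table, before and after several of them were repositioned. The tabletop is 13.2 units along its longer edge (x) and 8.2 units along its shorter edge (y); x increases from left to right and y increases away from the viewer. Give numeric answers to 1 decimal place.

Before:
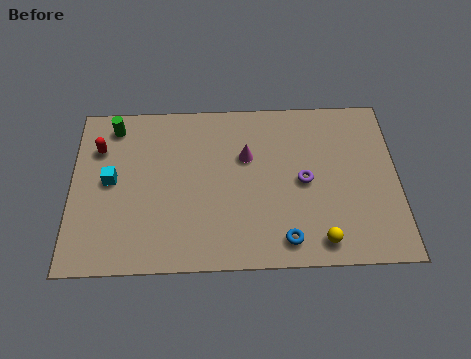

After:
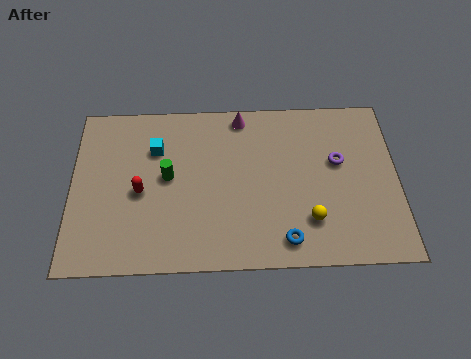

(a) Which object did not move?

the blue torus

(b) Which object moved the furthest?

the green cylinder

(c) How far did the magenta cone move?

2.0

The magenta cone moved from about (7.1, 5.3) to (6.9, 7.3), a distance of √(0.2² + 2.0²) ≈ 2.0.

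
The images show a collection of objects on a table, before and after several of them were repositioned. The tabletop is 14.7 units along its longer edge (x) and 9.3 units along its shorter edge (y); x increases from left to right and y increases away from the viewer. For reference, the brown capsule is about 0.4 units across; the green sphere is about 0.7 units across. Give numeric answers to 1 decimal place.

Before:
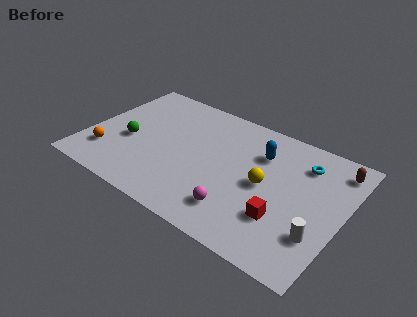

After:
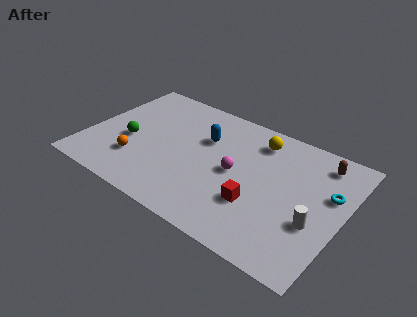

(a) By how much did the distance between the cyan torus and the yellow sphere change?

+1.6

The distance was about 3.2 in the first image and 4.8 in the second, so they moved 1.6 units further apart.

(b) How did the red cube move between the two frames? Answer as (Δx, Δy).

(-1.5, 0.2)

From the two frames, the red cube sits at roughly (11.6, 2.8) before and (10.1, 3.0) after.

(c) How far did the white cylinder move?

0.8

The white cylinder moved from about (13.6, 2.7) to (13.3, 3.4), a distance of √(0.3² + 0.7²) ≈ 0.8.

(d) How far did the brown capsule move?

0.9

From (13.9, 7.8) to (13.0, 7.8), the brown capsule covered √(0.9² + 0.0²) ≈ 0.9 units.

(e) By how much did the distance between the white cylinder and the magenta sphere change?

+0.4

They were about 4.5 units apart before and 4.9 after — 0.4 units further apart.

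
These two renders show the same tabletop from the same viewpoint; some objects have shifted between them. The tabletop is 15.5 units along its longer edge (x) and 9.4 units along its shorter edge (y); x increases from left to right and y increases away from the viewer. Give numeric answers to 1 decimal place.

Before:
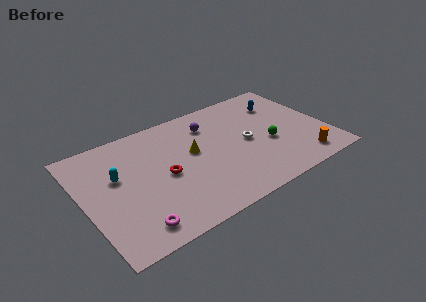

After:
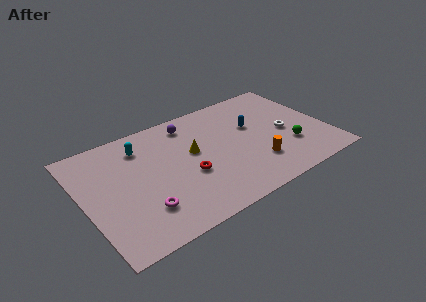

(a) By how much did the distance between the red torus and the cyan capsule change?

+1.3

They were about 3.1 units apart before and 4.4 after — 1.3 units further apart.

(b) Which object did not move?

the yellow cone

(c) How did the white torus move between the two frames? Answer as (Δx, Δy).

(2.5, -0.3)

The white torus was at about (10.4, 4.6) and moved to about (12.9, 4.3).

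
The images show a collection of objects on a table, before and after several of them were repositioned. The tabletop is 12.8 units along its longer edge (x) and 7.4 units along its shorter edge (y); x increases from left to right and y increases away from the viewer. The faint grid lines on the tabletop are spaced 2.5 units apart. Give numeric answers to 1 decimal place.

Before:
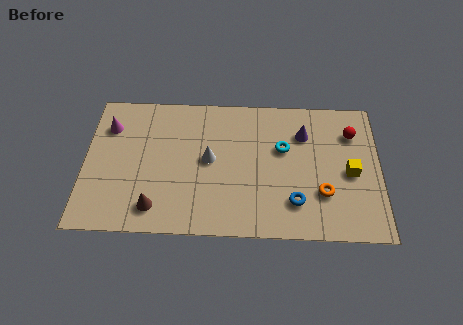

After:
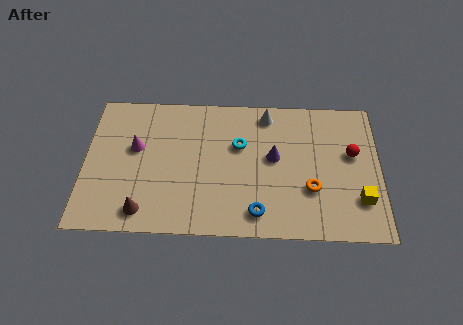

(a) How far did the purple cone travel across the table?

1.8

The purple cone moved from about (9.5, 5.4) to (8.2, 4.1), a distance of √(1.3² + 1.3²) ≈ 1.8.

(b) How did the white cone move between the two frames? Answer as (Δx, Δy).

(2.5, 2.5)

From the two frames, the white cone sits at roughly (5.4, 3.9) before and (7.9, 6.4) after.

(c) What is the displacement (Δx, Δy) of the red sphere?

(0.0, -1.1)

From the two frames, the red sphere sits at roughly (11.6, 5.5) before and (11.6, 4.4) after.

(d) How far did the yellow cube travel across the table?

1.5

The yellow cube moved from about (11.5, 3.4) to (11.9, 2.0), a distance of √(0.4² + 1.4²) ≈ 1.5.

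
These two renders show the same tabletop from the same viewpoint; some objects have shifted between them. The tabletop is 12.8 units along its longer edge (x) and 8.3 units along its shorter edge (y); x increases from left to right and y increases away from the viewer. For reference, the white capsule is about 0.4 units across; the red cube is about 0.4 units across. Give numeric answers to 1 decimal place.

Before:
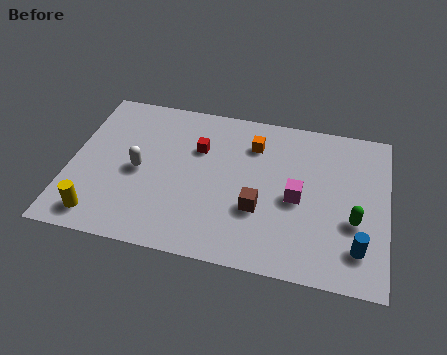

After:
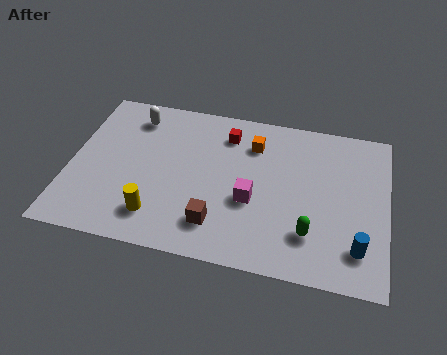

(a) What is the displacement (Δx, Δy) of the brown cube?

(-1.6, -1.1)

The brown cube was at about (7.7, 2.9) and moved to about (6.1, 1.8).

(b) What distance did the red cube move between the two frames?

1.5

The red cube was near (5.1, 5.6) before and (6.2, 6.6) after, so it travelled √(1.1² + 1.0²) ≈ 1.5 units.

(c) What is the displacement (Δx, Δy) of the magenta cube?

(-1.8, -0.5)

From the two frames, the magenta cube sits at roughly (9.2, 3.8) before and (7.4, 3.3) after.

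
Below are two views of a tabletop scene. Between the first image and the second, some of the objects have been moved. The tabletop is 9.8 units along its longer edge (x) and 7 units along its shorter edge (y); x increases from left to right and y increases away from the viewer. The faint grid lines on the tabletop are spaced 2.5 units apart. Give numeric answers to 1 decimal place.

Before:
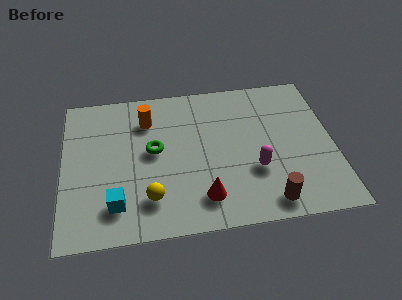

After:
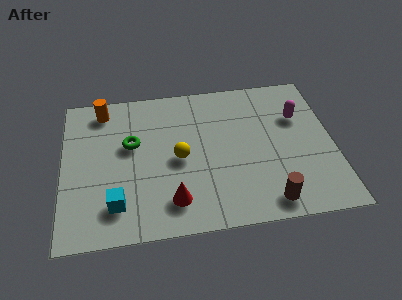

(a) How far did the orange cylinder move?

1.7

From (3.1, 5.3) to (1.5, 6.0), the orange cylinder covered √(1.6² + 0.7²) ≈ 1.7 units.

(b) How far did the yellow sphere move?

2.0

From (3.1, 1.6) to (4.2, 3.3), the yellow sphere covered √(1.1² + 1.7²) ≈ 2.0 units.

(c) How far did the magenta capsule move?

2.9

From (6.9, 2.4) to (8.6, 4.7), the magenta capsule covered √(1.7² + 2.3²) ≈ 2.9 units.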